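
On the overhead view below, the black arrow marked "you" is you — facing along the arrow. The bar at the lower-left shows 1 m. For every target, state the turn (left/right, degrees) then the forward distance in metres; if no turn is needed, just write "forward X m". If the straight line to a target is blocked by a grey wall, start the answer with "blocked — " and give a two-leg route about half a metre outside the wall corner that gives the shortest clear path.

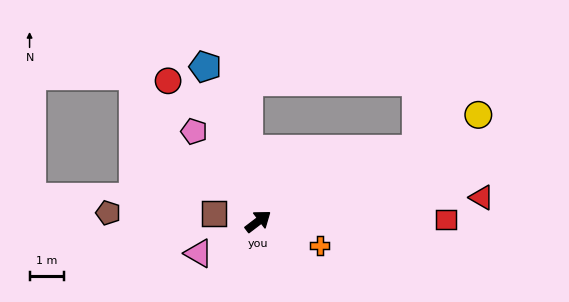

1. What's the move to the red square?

turn right 37°, forward 5.5 m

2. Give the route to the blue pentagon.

turn left 72°, forward 4.8 m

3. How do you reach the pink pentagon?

turn left 88°, forward 3.2 m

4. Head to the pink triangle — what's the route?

turn left 171°, forward 2.0 m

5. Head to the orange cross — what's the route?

turn right 58°, forward 1.9 m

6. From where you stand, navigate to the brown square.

turn left 132°, forward 1.3 m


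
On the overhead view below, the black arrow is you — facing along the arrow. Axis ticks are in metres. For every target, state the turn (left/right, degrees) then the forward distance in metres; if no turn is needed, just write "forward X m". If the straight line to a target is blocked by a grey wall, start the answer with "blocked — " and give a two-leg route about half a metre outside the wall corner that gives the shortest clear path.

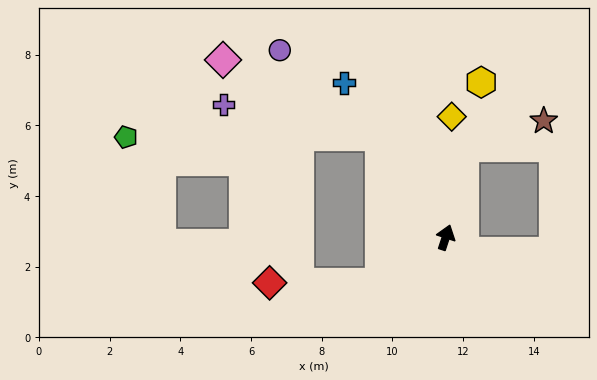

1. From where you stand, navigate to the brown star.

blocked — turn left 7°, forward 2.6 m, then turn right 61°, forward 2.4 m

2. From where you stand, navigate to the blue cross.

turn left 52°, forward 5.2 m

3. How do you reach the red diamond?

blocked — turn left 143°, forward 2.3 m, then turn right 35°, forward 3.1 m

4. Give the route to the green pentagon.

blocked — turn left 51°, forward 3.4 m, then turn left 57°, forward 7.2 m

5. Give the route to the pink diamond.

blocked — turn left 51°, forward 3.4 m, then turn left 31°, forward 4.9 m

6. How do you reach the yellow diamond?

turn left 15°, forward 3.4 m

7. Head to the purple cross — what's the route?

blocked — turn left 51°, forward 3.4 m, then turn left 46°, forward 4.5 m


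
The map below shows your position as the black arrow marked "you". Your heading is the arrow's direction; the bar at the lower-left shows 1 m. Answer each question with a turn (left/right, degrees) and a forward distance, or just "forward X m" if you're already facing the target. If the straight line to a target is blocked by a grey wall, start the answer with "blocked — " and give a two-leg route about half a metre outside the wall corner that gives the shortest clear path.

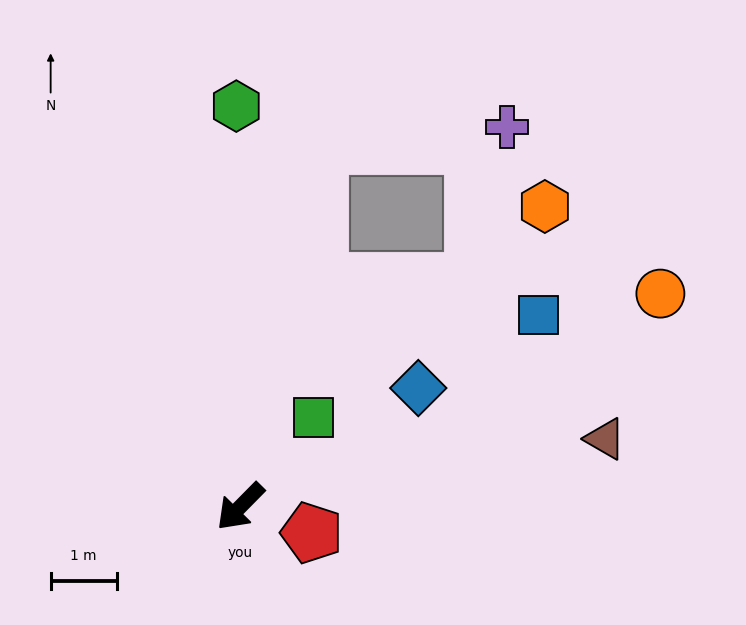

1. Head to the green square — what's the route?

turn right 175°, forward 1.7 m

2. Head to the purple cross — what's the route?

blocked — turn right 148°, forward 5.6 m, then turn right 72°, forward 2.8 m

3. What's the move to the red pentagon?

turn left 114°, forward 1.1 m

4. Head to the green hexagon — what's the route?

turn right 135°, forward 6.1 m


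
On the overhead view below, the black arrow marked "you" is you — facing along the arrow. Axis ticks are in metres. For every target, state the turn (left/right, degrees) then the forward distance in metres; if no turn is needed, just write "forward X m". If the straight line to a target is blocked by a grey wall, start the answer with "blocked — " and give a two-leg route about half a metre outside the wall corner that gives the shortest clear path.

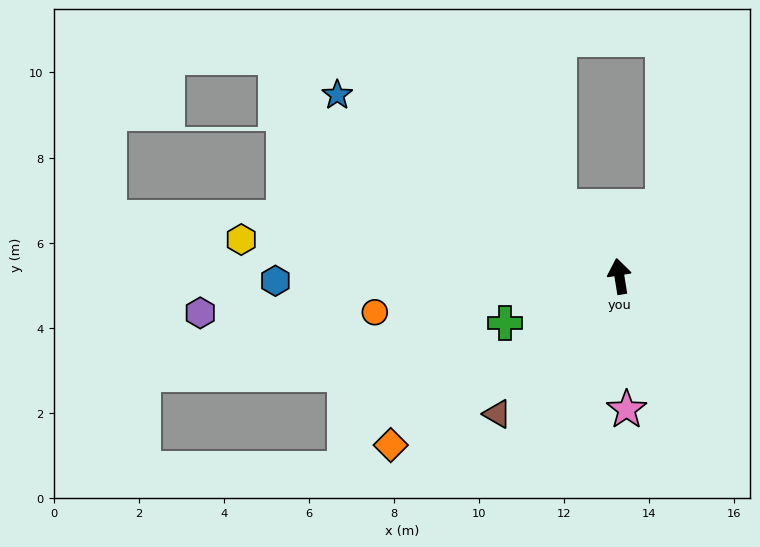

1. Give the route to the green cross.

turn left 103°, forward 2.9 m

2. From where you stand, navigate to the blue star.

turn left 48°, forward 7.9 m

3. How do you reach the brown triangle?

turn left 129°, forward 4.3 m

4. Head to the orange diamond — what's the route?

turn left 117°, forward 6.7 m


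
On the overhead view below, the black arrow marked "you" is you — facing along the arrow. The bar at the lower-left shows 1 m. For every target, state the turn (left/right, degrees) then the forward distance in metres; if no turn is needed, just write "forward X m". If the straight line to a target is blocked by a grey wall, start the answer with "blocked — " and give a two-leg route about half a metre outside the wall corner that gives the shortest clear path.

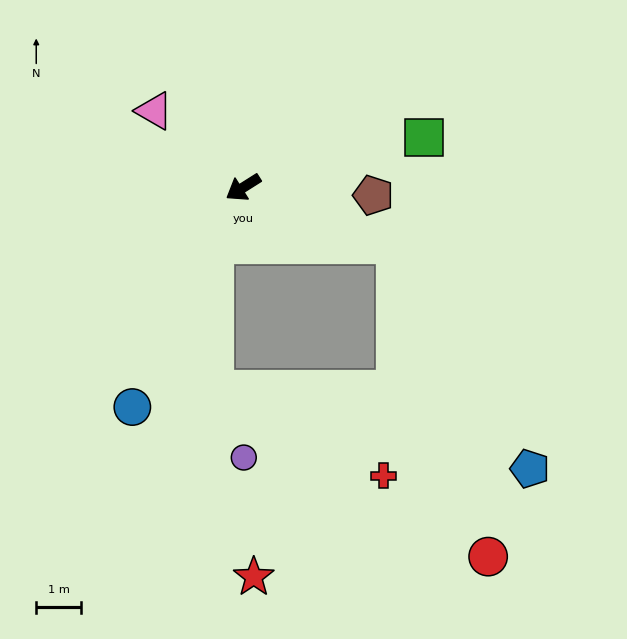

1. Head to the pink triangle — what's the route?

turn right 73°, forward 2.6 m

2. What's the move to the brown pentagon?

turn left 144°, forward 2.9 m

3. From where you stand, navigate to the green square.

turn left 163°, forward 4.2 m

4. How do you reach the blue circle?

turn left 31°, forward 5.4 m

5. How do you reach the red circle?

blocked — turn left 127°, forward 3.6 m, then turn right 53°, forward 7.2 m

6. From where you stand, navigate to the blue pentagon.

blocked — turn left 127°, forward 3.6 m, then turn right 38°, forward 5.8 m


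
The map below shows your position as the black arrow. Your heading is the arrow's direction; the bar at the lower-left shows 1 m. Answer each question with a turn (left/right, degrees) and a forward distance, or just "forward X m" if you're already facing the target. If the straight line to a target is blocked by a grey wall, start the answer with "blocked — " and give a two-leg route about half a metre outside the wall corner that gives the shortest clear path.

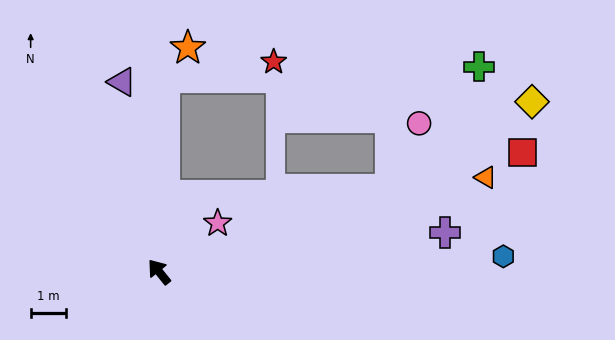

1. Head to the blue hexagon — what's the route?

turn right 126°, forward 9.7 m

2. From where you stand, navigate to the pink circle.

blocked — turn right 109°, forward 6.9 m, then turn left 46°, forward 2.0 m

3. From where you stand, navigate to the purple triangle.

turn right 28°, forward 5.4 m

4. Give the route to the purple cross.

turn right 121°, forward 8.1 m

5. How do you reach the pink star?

turn right 89°, forward 2.1 m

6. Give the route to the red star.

blocked — turn right 41°, forward 5.5 m, then turn right 80°, forward 3.1 m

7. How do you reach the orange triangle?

turn right 113°, forward 9.6 m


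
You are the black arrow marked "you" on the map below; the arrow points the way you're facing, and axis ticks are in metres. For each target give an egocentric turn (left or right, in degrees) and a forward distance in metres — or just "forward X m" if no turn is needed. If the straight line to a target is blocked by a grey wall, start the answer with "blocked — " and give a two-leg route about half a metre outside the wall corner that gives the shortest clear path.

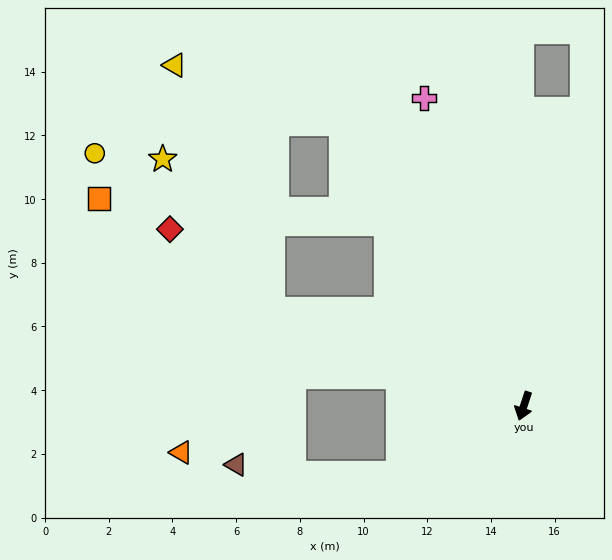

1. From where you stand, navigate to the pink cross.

turn right 144°, forward 10.2 m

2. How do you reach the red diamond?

blocked — turn right 93°, forward 8.5 m, then turn right 17°, forward 4.1 m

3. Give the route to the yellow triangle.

blocked — turn right 129°, forward 10.6 m, then turn left 38°, forward 5.6 m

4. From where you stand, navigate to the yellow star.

blocked — turn right 93°, forward 8.5 m, then turn right 33°, forward 5.8 m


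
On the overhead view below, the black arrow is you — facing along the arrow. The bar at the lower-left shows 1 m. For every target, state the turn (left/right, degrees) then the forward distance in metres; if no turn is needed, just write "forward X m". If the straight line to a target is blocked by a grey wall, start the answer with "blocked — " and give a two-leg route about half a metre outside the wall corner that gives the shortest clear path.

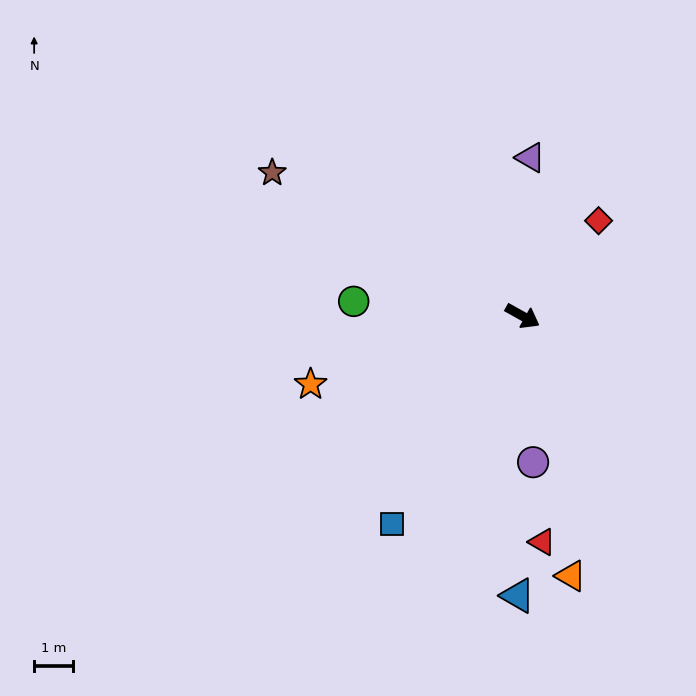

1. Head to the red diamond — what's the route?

turn left 81°, forward 3.1 m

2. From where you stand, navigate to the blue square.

turn right 93°, forward 6.2 m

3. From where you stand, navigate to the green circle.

turn right 156°, forward 4.3 m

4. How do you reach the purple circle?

turn right 57°, forward 3.7 m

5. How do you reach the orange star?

turn right 133°, forward 5.7 m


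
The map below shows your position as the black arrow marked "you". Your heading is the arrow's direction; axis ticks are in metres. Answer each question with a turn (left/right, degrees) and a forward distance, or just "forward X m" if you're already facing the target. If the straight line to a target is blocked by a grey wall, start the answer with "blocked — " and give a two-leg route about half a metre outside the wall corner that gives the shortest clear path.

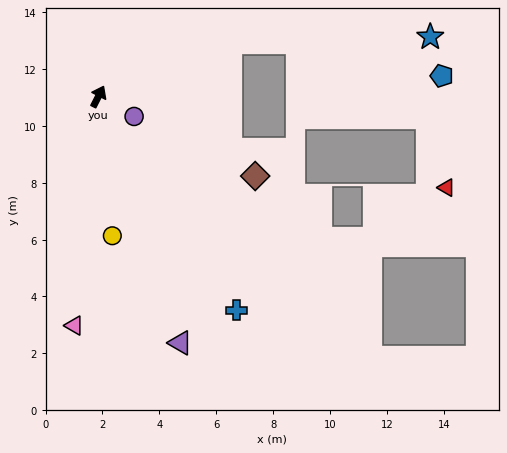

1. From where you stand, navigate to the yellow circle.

turn right 147°, forward 4.9 m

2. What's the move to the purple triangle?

turn right 135°, forward 9.1 m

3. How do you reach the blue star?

blocked — turn right 41°, forward 5.0 m, then turn right 21°, forward 7.1 m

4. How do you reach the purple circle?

turn right 92°, forward 1.4 m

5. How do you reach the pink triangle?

turn right 159°, forward 8.1 m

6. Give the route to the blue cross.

turn right 120°, forward 8.9 m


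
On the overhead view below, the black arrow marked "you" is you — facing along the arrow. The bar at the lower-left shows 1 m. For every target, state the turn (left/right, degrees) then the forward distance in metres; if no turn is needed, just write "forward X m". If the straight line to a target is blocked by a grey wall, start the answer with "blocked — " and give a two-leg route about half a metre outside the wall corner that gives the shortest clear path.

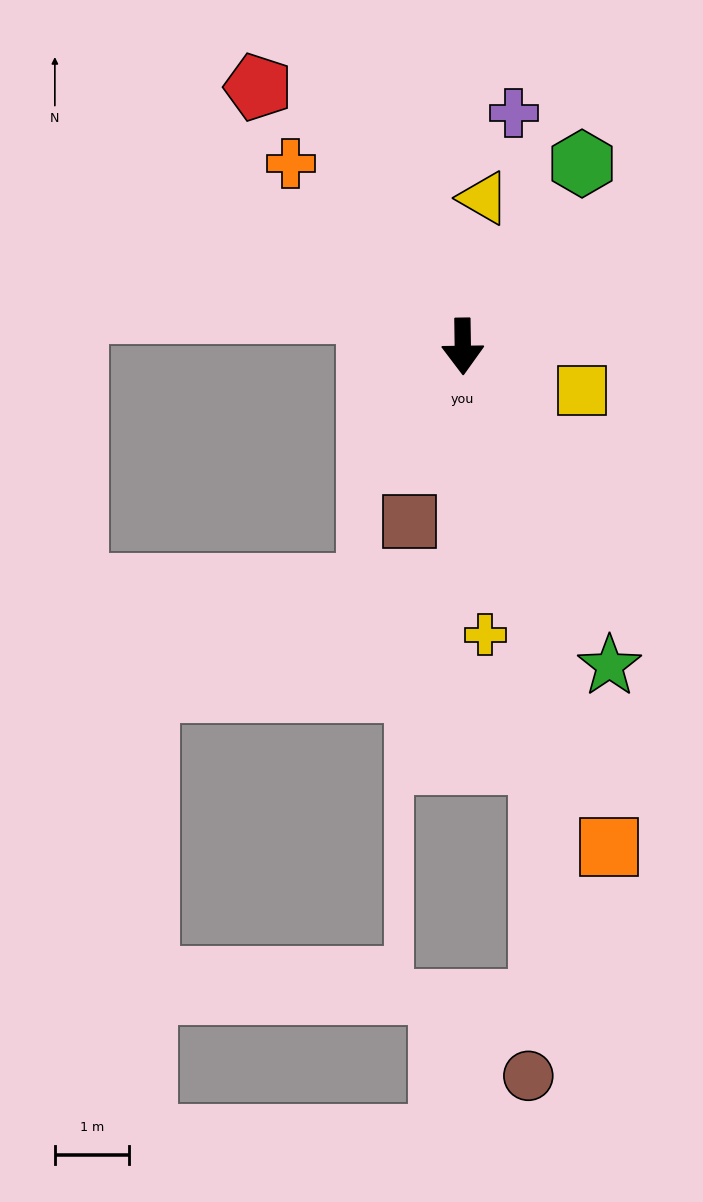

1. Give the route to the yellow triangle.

turn left 171°, forward 2.0 m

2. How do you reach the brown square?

turn right 18°, forward 2.5 m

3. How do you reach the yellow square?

turn left 69°, forward 1.7 m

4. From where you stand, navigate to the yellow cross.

turn left 4°, forward 3.9 m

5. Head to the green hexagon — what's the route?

turn left 146°, forward 2.9 m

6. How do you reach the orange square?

turn left 15°, forward 7.0 m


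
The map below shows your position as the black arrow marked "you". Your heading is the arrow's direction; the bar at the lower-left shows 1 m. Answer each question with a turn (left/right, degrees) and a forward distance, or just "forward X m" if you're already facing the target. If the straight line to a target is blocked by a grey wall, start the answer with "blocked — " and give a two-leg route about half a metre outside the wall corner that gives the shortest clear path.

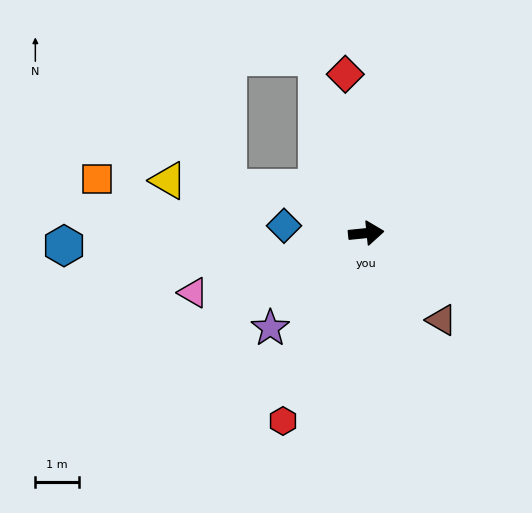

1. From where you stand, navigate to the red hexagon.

turn right 120°, forward 4.7 m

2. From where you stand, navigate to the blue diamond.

turn left 169°, forward 1.9 m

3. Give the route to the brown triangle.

turn right 55°, forward 2.6 m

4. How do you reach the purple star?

turn right 141°, forward 3.1 m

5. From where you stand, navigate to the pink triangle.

turn right 167°, forward 4.2 m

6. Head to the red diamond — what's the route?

turn left 92°, forward 3.7 m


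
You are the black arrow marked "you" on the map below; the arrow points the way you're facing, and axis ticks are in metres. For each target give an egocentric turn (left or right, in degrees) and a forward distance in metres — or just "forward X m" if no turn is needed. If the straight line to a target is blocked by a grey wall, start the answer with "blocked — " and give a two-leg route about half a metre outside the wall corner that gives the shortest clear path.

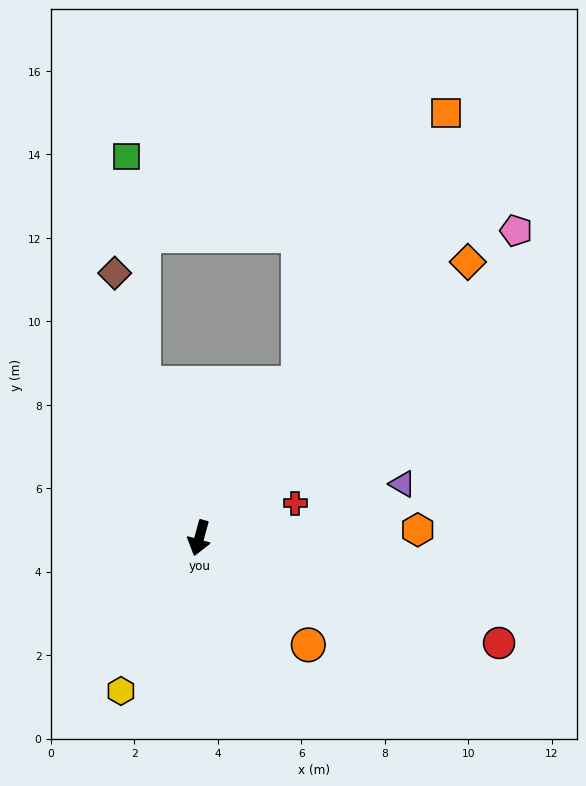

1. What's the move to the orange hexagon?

turn left 108°, forward 5.2 m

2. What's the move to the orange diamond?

turn left 151°, forward 9.2 m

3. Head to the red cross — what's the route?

turn left 125°, forward 2.4 m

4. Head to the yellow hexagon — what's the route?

turn right 12°, forward 4.1 m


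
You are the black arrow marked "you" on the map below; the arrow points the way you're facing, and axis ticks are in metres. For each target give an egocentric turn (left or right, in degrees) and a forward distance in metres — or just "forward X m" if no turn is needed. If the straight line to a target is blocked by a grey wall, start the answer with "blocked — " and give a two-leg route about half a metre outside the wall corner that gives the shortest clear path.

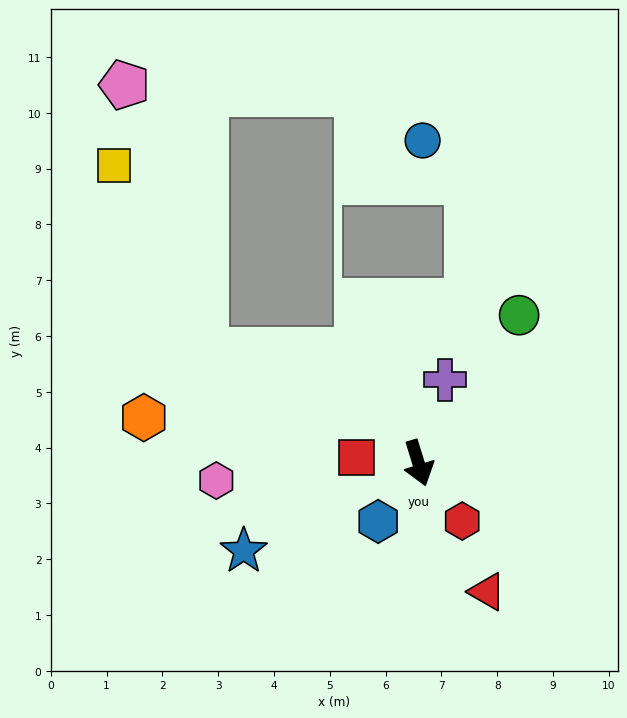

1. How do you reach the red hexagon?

turn left 20°, forward 1.3 m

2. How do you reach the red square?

turn right 112°, forward 1.1 m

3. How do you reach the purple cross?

turn left 145°, forward 1.6 m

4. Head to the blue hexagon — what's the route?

turn right 52°, forward 1.3 m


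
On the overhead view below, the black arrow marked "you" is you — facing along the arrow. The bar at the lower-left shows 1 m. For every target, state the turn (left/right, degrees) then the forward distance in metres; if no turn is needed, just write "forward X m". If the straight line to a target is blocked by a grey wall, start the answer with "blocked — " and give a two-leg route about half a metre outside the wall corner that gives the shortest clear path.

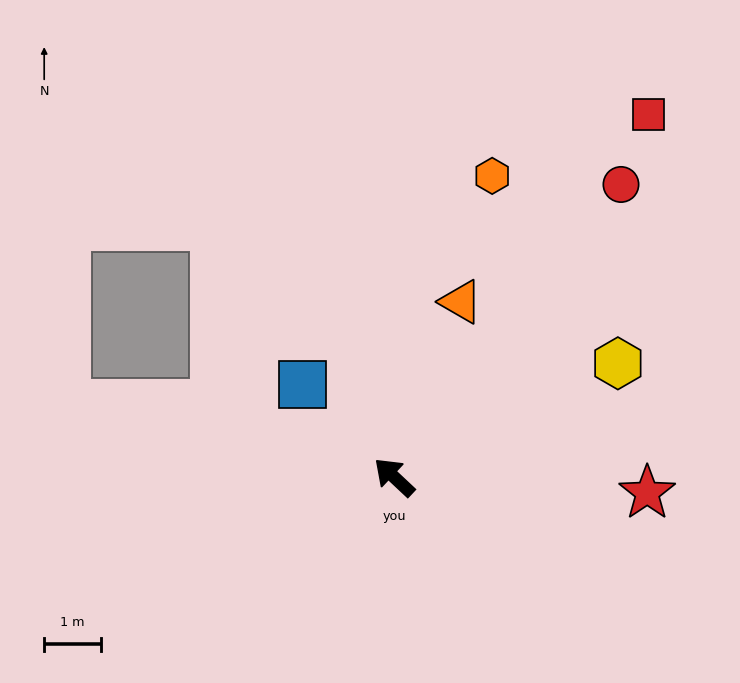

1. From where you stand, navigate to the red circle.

turn right 85°, forward 6.5 m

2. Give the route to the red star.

turn right 140°, forward 4.5 m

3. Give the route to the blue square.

turn right 2°, forward 2.3 m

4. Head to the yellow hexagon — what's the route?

turn right 110°, forward 4.4 m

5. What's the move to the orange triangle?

turn right 68°, forward 3.3 m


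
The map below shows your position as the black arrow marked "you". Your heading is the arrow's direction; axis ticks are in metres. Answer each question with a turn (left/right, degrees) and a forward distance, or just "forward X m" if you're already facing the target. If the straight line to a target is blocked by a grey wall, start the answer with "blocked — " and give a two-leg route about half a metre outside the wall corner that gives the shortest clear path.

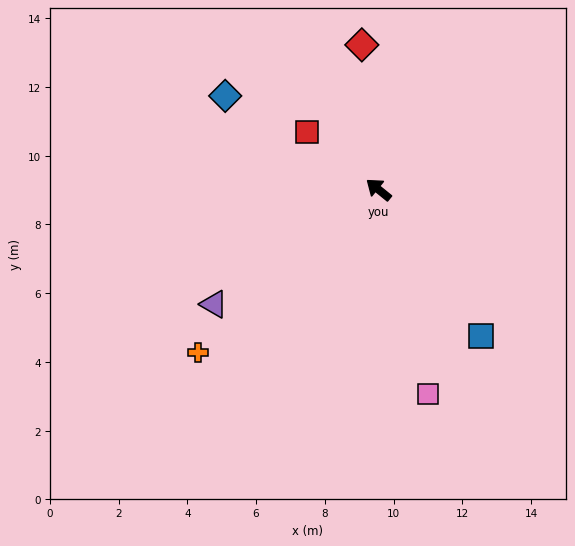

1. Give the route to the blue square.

turn left 164°, forward 5.2 m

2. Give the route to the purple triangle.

turn left 74°, forward 5.8 m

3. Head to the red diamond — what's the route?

turn right 44°, forward 4.2 m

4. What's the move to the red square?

forward 2.7 m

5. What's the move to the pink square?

turn left 143°, forward 6.1 m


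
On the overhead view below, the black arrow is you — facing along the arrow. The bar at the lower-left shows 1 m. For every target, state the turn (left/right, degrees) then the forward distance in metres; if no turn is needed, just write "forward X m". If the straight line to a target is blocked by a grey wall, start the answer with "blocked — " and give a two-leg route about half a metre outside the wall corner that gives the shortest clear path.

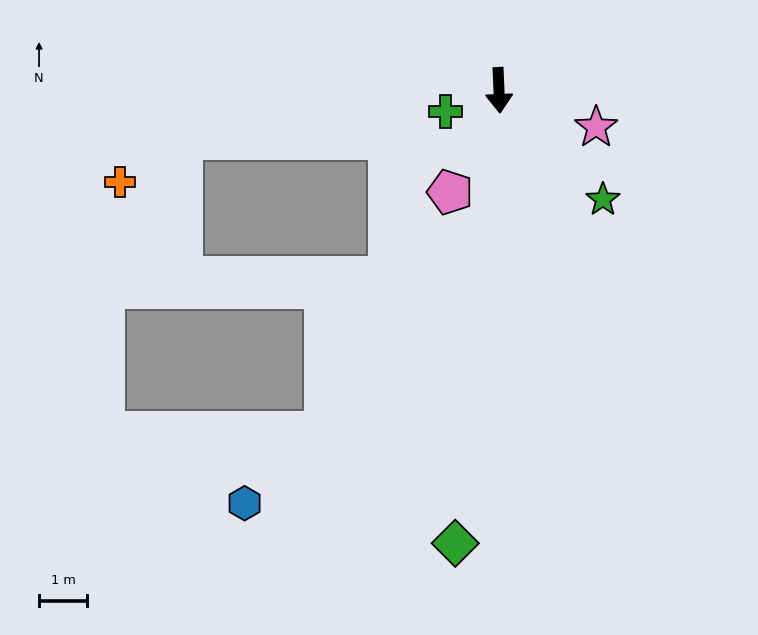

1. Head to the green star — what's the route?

turn left 41°, forward 3.1 m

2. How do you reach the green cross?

turn right 71°, forward 1.2 m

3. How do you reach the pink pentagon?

turn right 28°, forward 2.4 m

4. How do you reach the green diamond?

turn right 8°, forward 9.5 m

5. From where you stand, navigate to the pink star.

turn left 67°, forward 2.2 m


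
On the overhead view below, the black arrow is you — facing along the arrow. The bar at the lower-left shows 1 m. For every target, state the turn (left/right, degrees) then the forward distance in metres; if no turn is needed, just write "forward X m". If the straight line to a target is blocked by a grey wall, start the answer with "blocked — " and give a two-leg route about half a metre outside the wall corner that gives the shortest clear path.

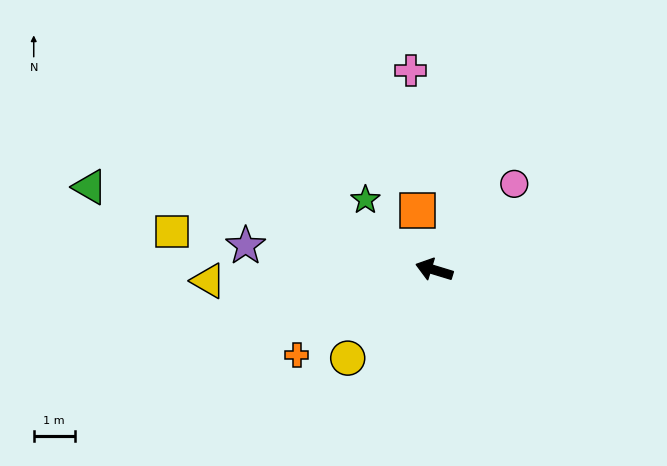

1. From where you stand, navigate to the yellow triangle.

turn left 20°, forward 5.5 m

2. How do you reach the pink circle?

turn right 116°, forward 2.9 m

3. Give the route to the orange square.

turn right 57°, forward 1.5 m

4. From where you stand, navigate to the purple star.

turn left 10°, forward 4.6 m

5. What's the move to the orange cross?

turn left 49°, forward 3.9 m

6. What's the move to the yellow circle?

turn left 63°, forward 3.0 m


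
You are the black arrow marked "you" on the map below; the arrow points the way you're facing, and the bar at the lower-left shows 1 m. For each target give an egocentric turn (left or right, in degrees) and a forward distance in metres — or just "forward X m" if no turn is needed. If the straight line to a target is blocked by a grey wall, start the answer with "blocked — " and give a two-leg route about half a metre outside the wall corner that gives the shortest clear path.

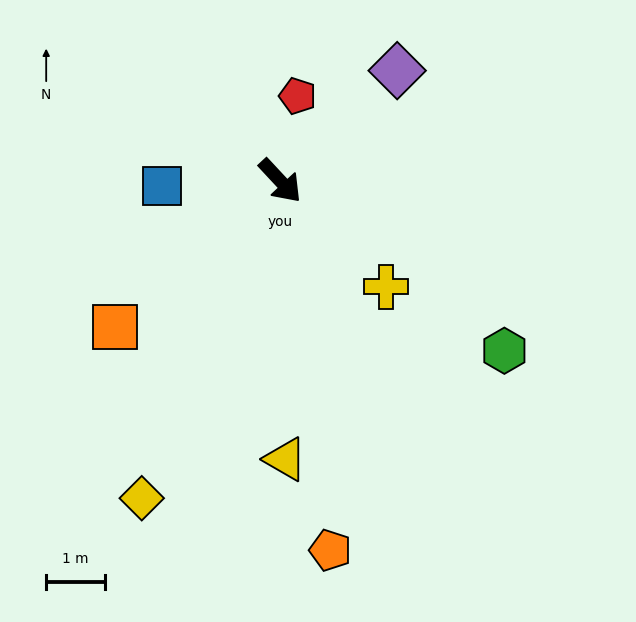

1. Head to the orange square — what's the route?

turn right 91°, forward 3.8 m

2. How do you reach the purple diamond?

turn left 90°, forward 2.7 m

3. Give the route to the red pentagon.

turn left 125°, forward 1.5 m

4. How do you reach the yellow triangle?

turn right 42°, forward 4.7 m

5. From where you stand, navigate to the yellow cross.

turn left 2°, forward 2.6 m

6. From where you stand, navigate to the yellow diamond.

turn right 67°, forward 5.9 m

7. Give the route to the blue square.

turn right 130°, forward 2.0 m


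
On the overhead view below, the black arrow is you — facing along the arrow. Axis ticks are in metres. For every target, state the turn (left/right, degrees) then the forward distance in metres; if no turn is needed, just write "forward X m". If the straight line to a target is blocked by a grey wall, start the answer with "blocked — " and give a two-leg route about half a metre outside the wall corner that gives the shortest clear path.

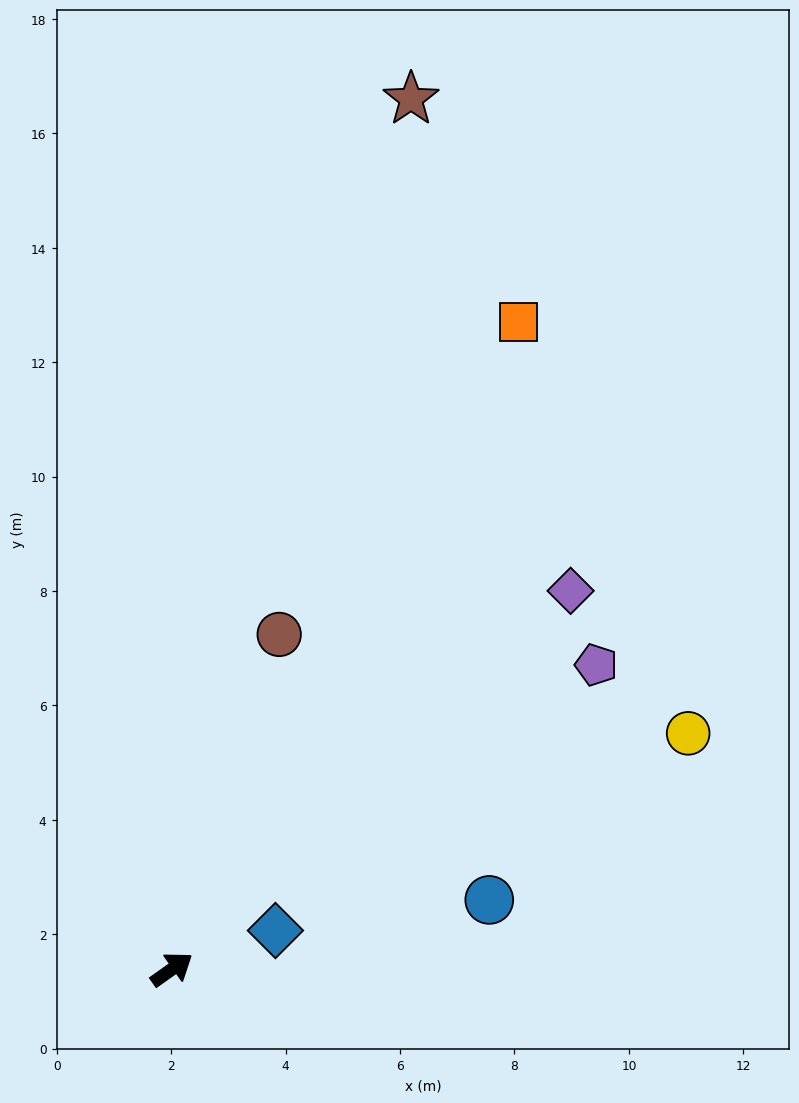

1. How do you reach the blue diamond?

turn right 15°, forward 1.9 m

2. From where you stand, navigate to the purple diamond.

turn left 8°, forward 9.6 m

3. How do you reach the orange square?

turn left 27°, forward 12.8 m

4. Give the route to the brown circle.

turn left 37°, forward 6.1 m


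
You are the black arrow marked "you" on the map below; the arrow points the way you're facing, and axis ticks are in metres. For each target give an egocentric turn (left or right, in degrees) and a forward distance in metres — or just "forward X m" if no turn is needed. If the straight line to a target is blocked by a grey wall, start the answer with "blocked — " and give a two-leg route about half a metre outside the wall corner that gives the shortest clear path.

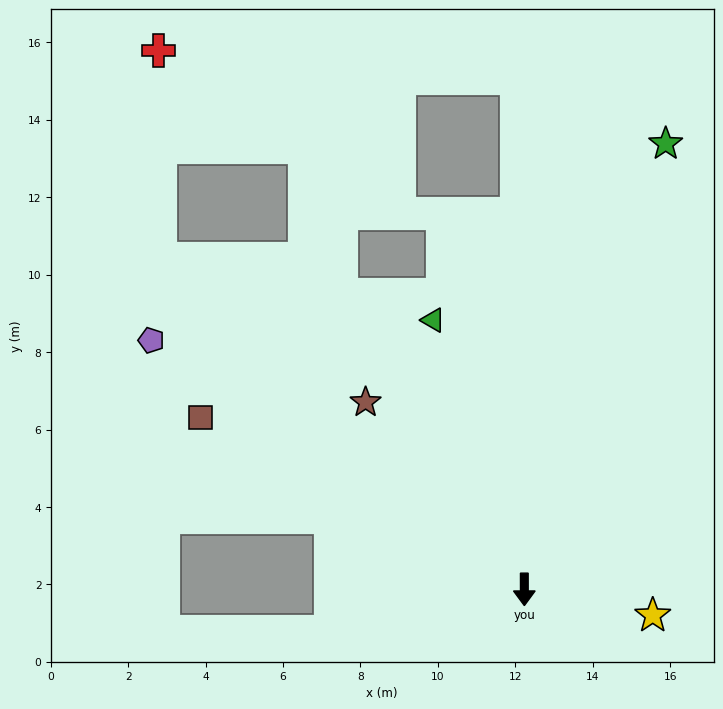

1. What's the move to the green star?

turn left 162°, forward 12.1 m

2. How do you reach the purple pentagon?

turn right 124°, forward 11.6 m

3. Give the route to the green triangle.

turn right 161°, forward 7.3 m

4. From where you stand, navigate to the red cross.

blocked — turn right 132°, forward 12.7 m, then turn right 47°, forward 5.4 m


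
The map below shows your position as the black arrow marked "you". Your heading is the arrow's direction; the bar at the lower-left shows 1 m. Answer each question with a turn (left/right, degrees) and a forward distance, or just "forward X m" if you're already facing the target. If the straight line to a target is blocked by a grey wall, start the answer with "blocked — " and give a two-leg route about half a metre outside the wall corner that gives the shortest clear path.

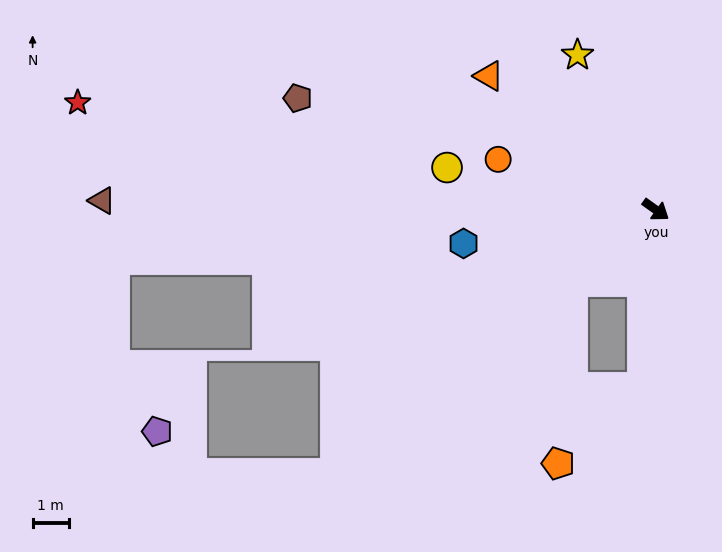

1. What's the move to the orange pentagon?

blocked — turn right 59°, forward 4.9 m, then turn right 43°, forward 3.2 m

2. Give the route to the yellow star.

turn left 152°, forward 4.8 m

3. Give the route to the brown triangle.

turn right 145°, forward 15.4 m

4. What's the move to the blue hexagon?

turn right 135°, forward 5.4 m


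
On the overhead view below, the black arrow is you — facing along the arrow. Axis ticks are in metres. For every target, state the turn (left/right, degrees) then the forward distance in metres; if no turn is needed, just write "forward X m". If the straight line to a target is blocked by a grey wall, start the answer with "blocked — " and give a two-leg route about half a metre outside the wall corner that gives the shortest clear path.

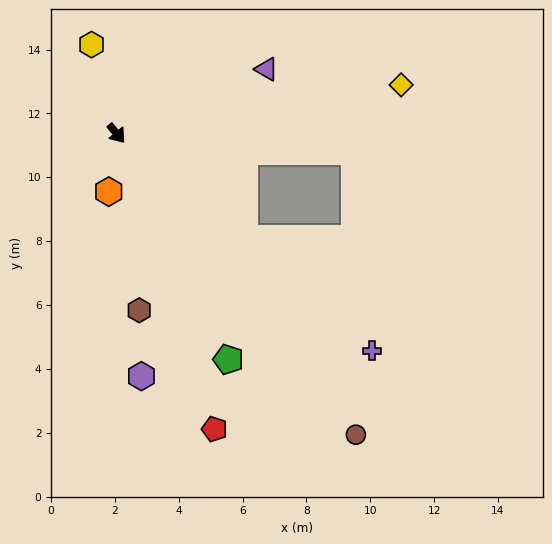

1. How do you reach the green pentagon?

turn right 13°, forward 7.9 m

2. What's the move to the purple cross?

turn left 10°, forward 10.5 m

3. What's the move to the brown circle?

forward 12.0 m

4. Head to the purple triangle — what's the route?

turn left 74°, forward 5.1 m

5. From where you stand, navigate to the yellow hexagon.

turn left 156°, forward 2.9 m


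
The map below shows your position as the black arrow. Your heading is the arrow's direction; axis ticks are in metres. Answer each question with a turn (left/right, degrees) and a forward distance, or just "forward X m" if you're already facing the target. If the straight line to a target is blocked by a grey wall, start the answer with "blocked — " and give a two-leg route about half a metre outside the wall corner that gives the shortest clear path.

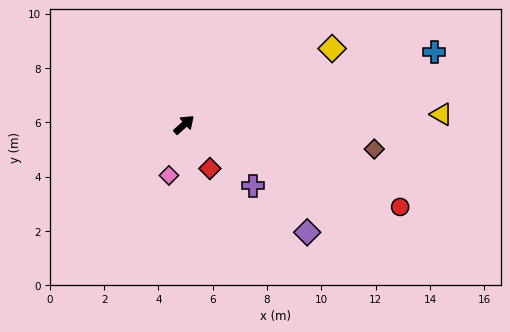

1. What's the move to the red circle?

turn right 63°, forward 8.5 m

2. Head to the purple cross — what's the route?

turn right 83°, forward 3.4 m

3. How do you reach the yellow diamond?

turn right 15°, forward 6.1 m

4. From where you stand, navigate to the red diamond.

turn right 101°, forward 1.9 m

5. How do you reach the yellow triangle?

turn right 39°, forward 9.5 m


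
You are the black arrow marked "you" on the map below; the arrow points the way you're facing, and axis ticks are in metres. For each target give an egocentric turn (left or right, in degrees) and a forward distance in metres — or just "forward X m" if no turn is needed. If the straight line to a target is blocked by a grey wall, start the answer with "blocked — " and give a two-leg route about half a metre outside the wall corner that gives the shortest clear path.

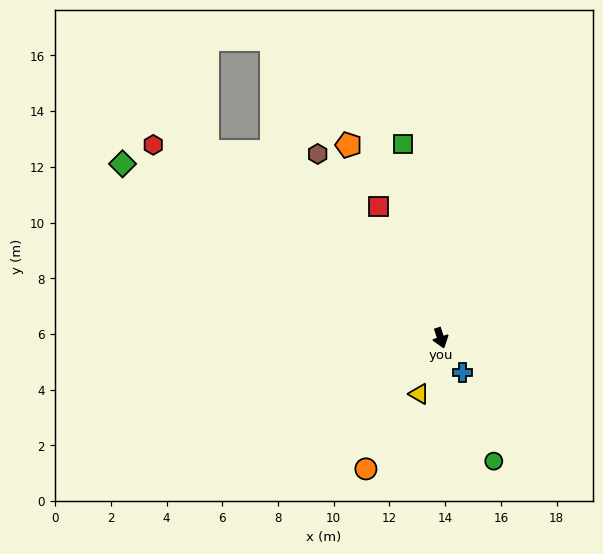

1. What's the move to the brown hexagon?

turn right 164°, forward 7.9 m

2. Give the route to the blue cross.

turn left 15°, forward 1.5 m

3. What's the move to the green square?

turn left 173°, forward 7.1 m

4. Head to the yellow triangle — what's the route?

turn right 39°, forward 2.2 m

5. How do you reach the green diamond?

turn right 137°, forward 13.0 m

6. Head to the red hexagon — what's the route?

turn right 142°, forward 12.4 m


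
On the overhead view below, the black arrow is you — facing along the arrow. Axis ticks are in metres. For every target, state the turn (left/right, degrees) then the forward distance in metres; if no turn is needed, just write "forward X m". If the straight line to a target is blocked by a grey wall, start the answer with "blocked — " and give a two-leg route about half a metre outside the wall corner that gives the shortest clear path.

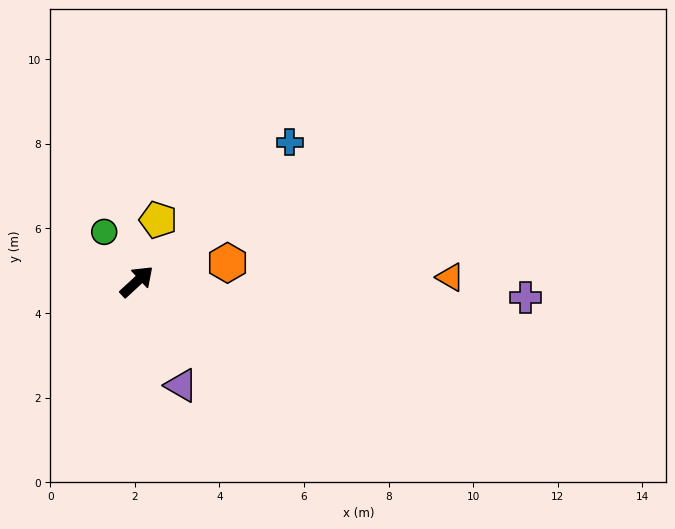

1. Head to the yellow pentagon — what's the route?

turn left 28°, forward 1.5 m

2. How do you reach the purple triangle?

turn right 110°, forward 2.7 m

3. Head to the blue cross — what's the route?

forward 4.9 m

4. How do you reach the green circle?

turn left 81°, forward 1.4 m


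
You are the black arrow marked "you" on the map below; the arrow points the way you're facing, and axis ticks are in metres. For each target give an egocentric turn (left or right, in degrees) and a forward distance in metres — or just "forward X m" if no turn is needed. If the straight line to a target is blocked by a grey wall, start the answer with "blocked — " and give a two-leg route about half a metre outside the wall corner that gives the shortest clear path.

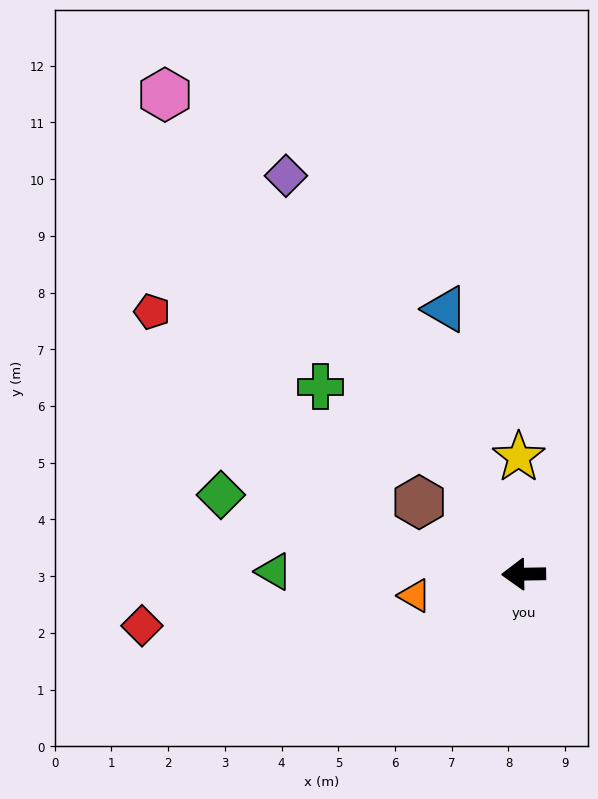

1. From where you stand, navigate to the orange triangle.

turn left 10°, forward 2.0 m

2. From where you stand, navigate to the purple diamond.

turn right 60°, forward 8.2 m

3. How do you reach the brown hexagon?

turn right 36°, forward 2.2 m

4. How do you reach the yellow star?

turn right 89°, forward 2.1 m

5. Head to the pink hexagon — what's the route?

turn right 54°, forward 10.6 m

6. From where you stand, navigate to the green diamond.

turn right 16°, forward 5.5 m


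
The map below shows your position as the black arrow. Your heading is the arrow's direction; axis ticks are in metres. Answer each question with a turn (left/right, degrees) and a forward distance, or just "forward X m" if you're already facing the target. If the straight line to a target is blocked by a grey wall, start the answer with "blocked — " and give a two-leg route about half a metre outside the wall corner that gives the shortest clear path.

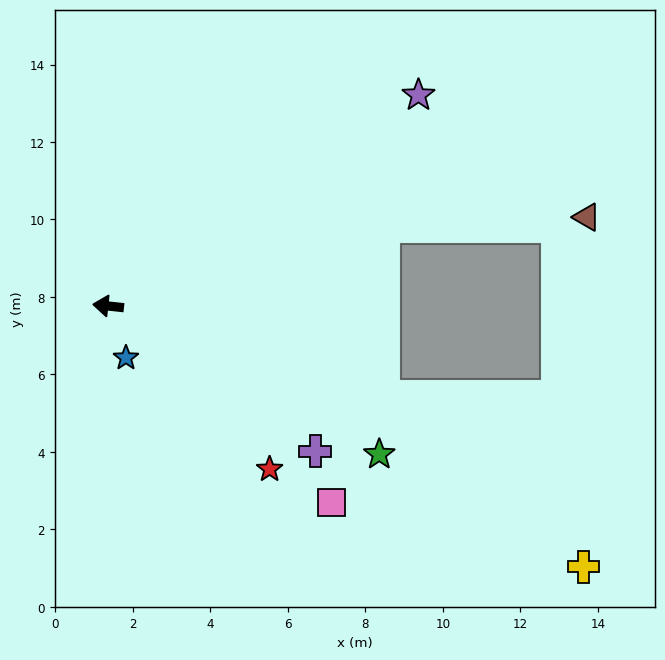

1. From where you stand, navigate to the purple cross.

turn left 151°, forward 6.5 m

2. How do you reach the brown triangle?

blocked — turn right 158°, forward 7.4 m, then turn right 13°, forward 5.2 m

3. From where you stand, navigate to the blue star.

turn left 115°, forward 1.4 m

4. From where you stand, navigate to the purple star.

turn right 140°, forward 9.7 m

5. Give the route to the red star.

turn left 141°, forward 5.9 m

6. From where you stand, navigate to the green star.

turn left 157°, forward 8.0 m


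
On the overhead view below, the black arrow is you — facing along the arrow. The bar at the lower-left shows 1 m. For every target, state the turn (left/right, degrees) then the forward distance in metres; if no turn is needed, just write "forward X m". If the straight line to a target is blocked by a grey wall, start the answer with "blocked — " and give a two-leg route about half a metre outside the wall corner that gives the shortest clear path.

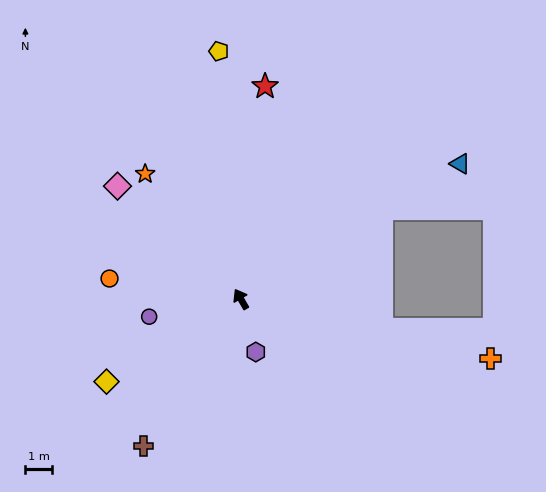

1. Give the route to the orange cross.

turn right 134°, forward 9.5 m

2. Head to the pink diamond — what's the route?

turn left 17°, forward 6.2 m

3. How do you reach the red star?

turn right 37°, forward 7.9 m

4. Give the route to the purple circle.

turn left 71°, forward 3.5 m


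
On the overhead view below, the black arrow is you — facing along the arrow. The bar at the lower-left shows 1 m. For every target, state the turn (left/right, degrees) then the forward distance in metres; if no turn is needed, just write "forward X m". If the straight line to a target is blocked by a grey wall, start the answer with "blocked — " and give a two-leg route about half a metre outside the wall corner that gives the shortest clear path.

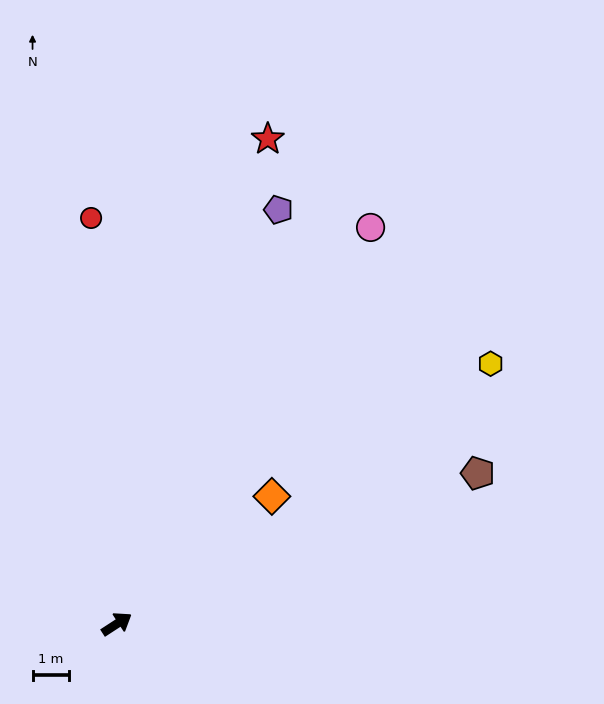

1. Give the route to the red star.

turn left 40°, forward 13.8 m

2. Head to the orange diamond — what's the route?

turn left 6°, forward 5.5 m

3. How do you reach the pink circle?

turn left 24°, forward 12.8 m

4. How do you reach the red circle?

turn left 61°, forward 11.1 m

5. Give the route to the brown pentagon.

turn right 10°, forward 10.6 m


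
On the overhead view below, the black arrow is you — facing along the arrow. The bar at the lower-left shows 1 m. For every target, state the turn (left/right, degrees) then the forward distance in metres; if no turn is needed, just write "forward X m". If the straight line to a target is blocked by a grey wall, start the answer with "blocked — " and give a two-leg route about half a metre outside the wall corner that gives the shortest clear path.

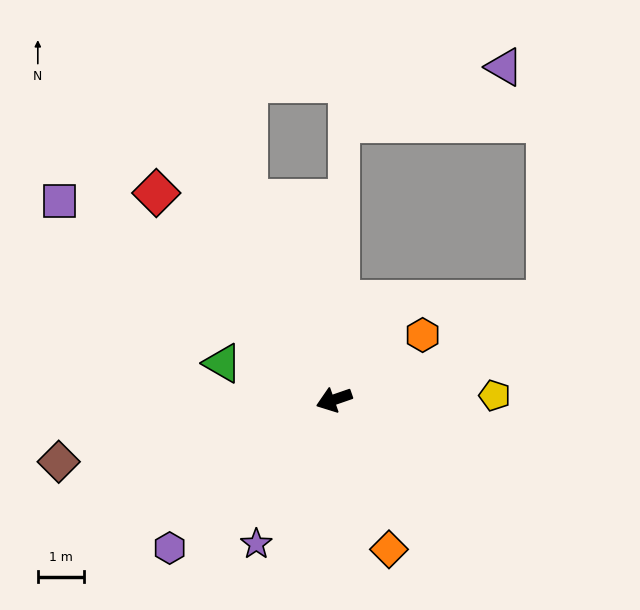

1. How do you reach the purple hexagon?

turn left 23°, forward 4.8 m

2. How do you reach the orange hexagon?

turn right 163°, forward 2.4 m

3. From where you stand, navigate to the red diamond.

turn right 68°, forward 5.9 m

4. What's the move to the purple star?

turn left 43°, forward 3.5 m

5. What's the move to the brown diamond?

turn right 6°, forward 6.1 m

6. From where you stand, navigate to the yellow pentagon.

turn left 162°, forward 3.5 m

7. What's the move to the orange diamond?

turn left 91°, forward 3.4 m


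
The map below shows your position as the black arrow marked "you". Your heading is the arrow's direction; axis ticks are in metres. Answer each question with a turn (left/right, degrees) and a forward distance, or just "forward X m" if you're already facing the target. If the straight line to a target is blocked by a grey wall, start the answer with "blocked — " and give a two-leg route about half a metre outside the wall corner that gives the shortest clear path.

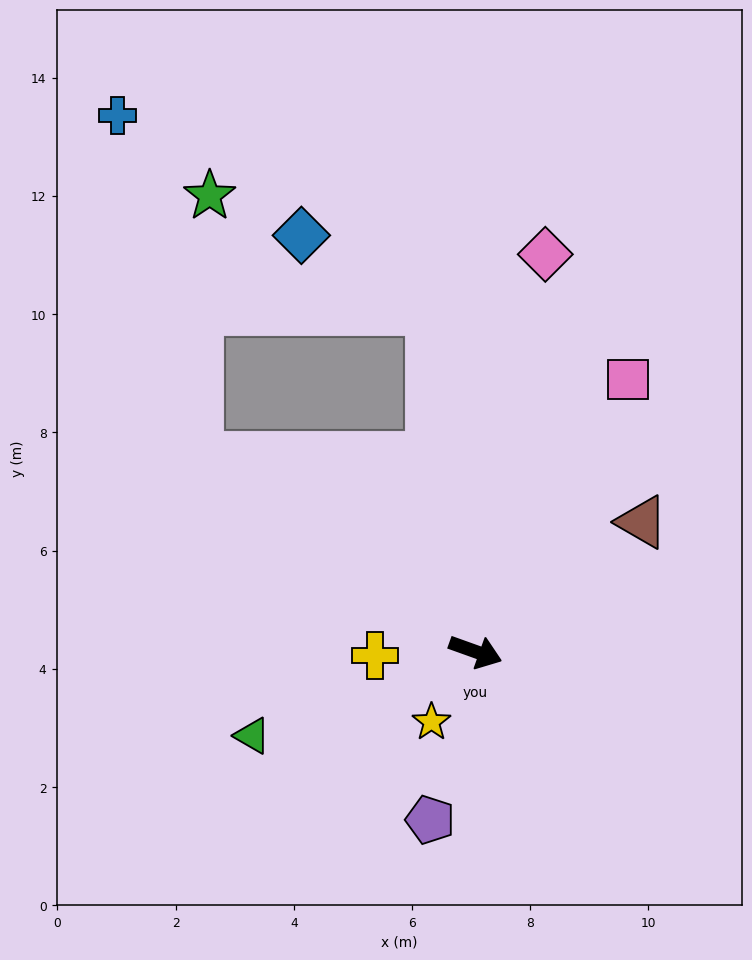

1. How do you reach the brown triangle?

turn left 58°, forward 3.6 m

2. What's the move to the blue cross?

blocked — turn left 165°, forward 5.7 m, then turn right 42°, forward 5.9 m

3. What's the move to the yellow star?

turn right 102°, forward 1.4 m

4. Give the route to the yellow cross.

turn right 158°, forward 1.7 m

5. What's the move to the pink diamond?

turn left 100°, forward 6.8 m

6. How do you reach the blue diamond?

blocked — turn left 117°, forward 5.8 m, then turn left 52°, forward 2.5 m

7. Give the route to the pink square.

turn left 80°, forward 5.3 m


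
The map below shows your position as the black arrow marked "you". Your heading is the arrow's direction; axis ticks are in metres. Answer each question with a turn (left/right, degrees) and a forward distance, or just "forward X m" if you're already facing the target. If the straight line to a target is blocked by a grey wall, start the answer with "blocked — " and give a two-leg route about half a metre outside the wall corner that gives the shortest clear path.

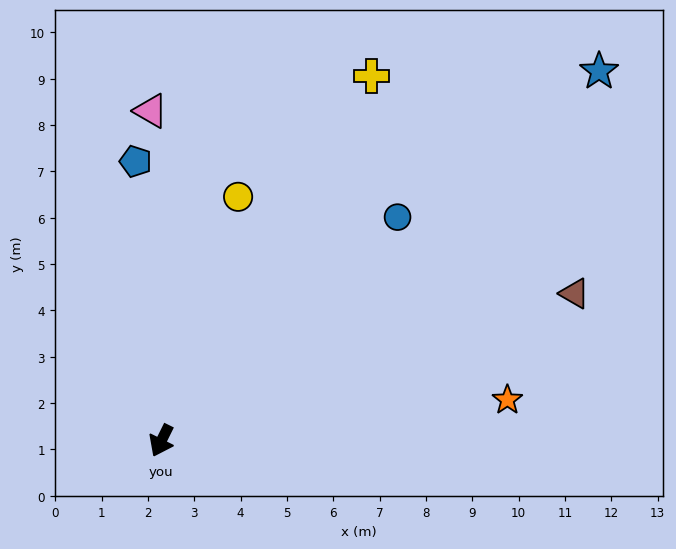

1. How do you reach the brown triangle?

turn left 136°, forward 9.5 m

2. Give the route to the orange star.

turn left 123°, forward 7.5 m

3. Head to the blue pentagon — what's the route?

turn right 148°, forward 6.1 m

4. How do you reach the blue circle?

turn left 160°, forward 7.0 m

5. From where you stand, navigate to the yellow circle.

turn right 171°, forward 5.5 m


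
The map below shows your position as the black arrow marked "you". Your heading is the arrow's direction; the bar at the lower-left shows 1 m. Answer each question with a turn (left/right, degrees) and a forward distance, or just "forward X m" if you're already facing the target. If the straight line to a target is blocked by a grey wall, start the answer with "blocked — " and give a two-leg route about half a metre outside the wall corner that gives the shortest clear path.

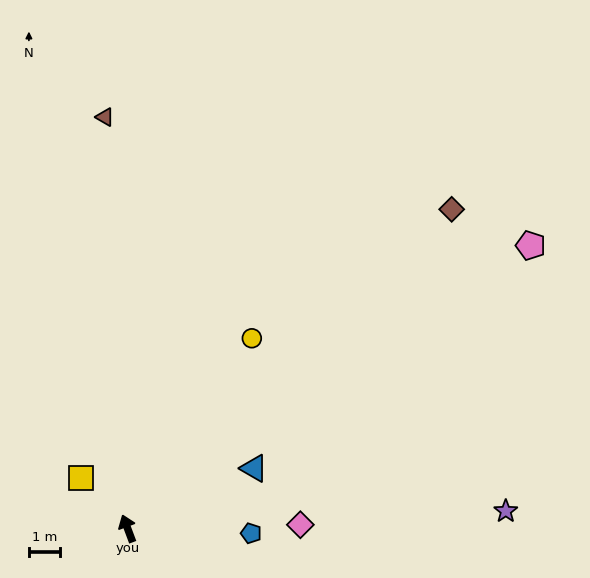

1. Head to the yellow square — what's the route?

turn left 22°, forward 2.2 m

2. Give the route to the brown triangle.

turn right 17°, forward 13.4 m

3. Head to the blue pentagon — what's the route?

turn right 113°, forward 4.0 m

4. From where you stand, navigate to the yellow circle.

turn right 54°, forward 7.4 m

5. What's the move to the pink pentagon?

turn right 75°, forward 16.0 m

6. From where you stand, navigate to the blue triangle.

turn right 85°, forward 4.6 m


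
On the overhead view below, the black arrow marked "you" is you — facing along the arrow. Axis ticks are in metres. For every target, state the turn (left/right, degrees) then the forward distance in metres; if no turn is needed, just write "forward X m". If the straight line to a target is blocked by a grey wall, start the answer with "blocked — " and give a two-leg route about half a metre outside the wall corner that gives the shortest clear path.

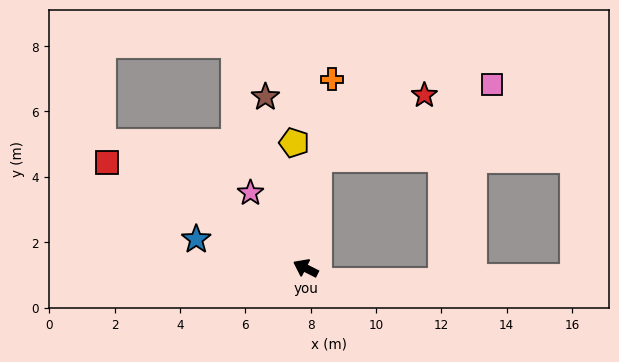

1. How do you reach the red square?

forward 6.9 m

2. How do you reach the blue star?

turn left 12°, forward 3.5 m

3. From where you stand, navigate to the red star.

blocked — turn right 70°, forward 3.4 m, then turn right 52°, forward 3.8 m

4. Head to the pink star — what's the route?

turn right 27°, forward 2.9 m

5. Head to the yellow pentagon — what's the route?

turn right 58°, forward 3.9 m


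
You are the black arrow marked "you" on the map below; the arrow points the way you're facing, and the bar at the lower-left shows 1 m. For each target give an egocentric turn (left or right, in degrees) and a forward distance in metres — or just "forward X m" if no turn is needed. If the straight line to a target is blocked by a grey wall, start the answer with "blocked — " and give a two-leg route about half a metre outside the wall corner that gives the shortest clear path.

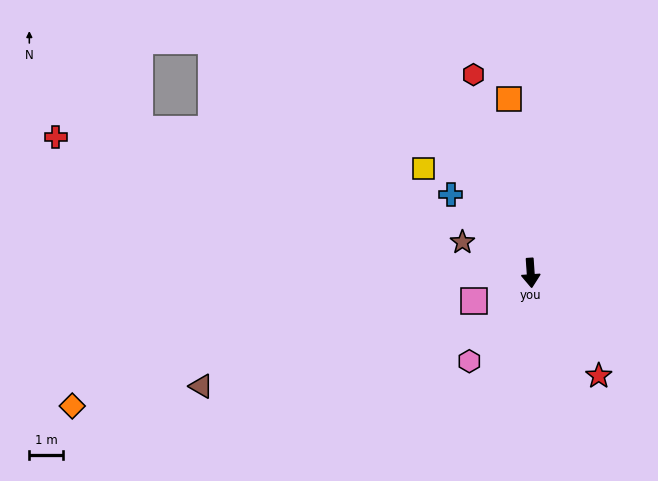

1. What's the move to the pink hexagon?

turn right 39°, forward 3.2 m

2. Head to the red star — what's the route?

turn left 30°, forward 3.7 m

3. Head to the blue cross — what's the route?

turn right 138°, forward 3.4 m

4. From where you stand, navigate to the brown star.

turn right 118°, forward 2.3 m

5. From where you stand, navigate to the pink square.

turn right 68°, forward 1.9 m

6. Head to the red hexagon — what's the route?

turn right 168°, forward 6.2 m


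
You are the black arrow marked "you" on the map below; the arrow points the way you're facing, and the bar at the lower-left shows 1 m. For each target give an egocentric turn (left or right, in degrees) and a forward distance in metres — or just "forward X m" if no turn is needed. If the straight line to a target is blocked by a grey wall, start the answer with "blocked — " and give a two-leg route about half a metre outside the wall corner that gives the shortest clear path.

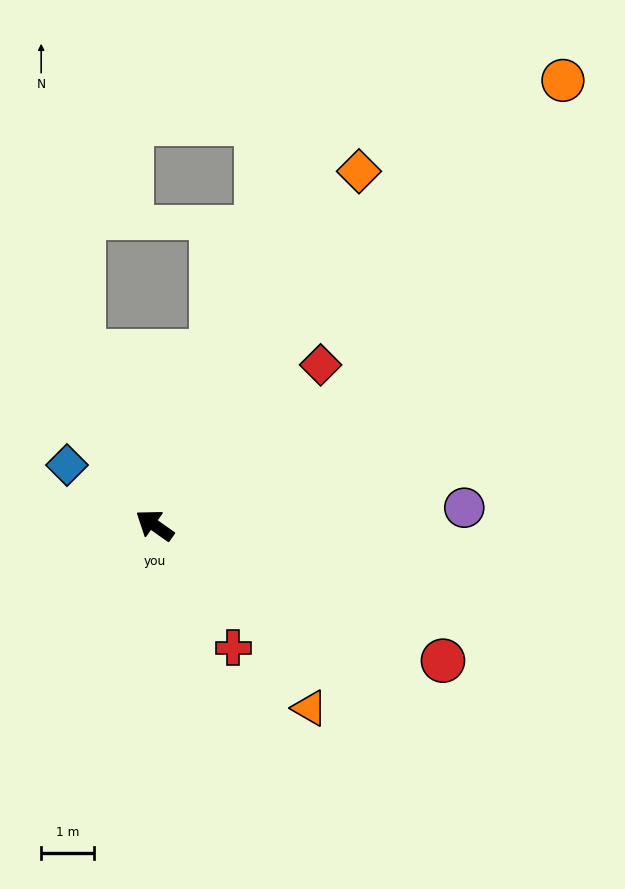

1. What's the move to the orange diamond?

turn right 85°, forward 7.8 m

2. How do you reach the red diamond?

turn right 101°, forward 4.4 m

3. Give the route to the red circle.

turn right 170°, forward 6.1 m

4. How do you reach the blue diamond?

forward 2.0 m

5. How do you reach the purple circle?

turn right 142°, forward 5.9 m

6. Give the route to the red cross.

turn left 158°, forward 2.8 m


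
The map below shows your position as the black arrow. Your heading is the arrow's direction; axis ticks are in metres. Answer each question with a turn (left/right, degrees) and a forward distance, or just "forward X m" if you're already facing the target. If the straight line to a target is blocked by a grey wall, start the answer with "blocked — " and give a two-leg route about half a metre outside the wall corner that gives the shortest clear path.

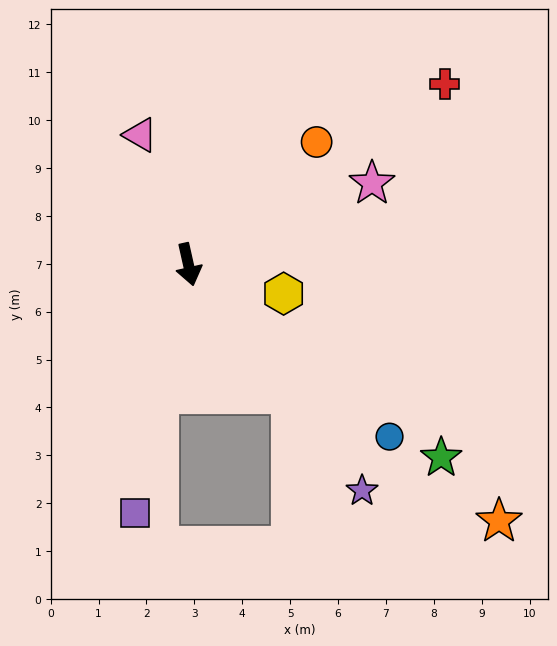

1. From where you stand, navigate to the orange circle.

turn left 121°, forward 3.7 m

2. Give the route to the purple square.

turn right 25°, forward 5.3 m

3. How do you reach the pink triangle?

turn right 172°, forward 2.9 m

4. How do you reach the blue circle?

turn left 37°, forward 5.5 m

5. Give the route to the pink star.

turn left 101°, forward 4.2 m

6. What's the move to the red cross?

turn left 113°, forward 6.5 m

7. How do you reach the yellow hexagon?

turn left 60°, forward 2.1 m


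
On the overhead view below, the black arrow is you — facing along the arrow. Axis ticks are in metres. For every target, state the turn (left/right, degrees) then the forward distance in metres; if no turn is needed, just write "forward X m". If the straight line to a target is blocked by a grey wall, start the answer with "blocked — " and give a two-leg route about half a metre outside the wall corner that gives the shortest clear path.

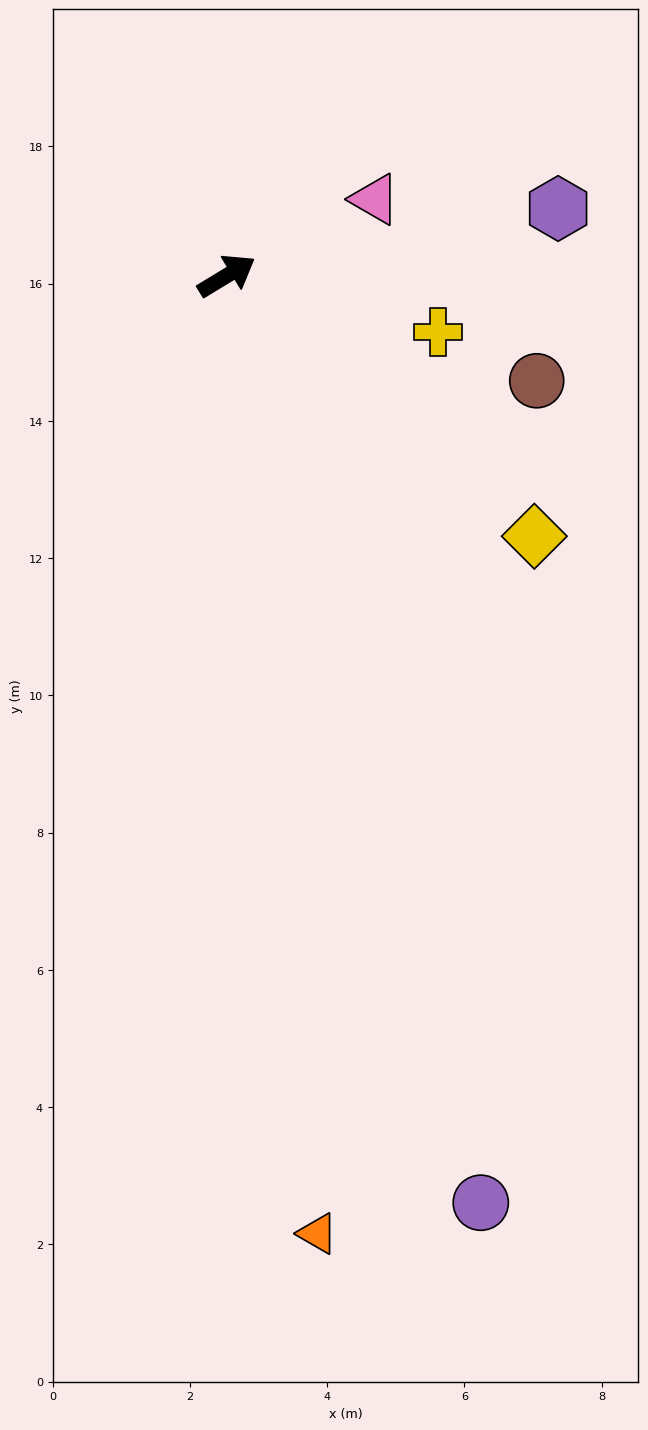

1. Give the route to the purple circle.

turn right 106°, forward 14.0 m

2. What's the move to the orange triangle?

turn right 116°, forward 14.0 m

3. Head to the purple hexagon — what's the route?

turn right 20°, forward 4.9 m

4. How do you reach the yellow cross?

turn right 46°, forward 3.2 m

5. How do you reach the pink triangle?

turn right 4°, forward 2.4 m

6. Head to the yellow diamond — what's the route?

turn right 72°, forward 5.9 m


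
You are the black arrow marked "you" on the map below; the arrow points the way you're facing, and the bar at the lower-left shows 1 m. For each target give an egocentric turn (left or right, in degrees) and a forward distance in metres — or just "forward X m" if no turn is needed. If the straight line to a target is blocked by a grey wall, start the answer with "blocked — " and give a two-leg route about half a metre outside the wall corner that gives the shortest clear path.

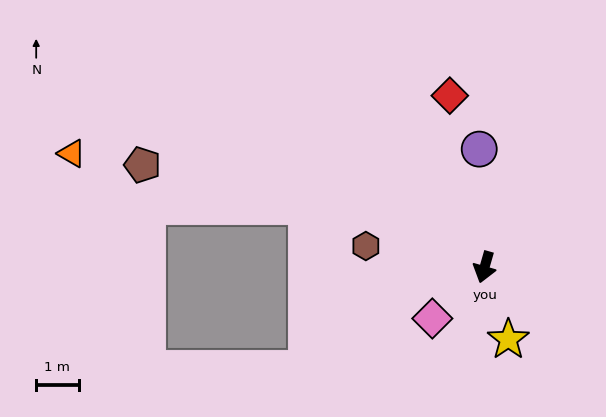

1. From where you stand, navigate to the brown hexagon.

turn right 84°, forward 2.8 m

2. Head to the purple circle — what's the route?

turn right 161°, forward 2.8 m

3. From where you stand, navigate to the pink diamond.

turn right 29°, forward 1.7 m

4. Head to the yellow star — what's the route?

turn left 34°, forward 1.8 m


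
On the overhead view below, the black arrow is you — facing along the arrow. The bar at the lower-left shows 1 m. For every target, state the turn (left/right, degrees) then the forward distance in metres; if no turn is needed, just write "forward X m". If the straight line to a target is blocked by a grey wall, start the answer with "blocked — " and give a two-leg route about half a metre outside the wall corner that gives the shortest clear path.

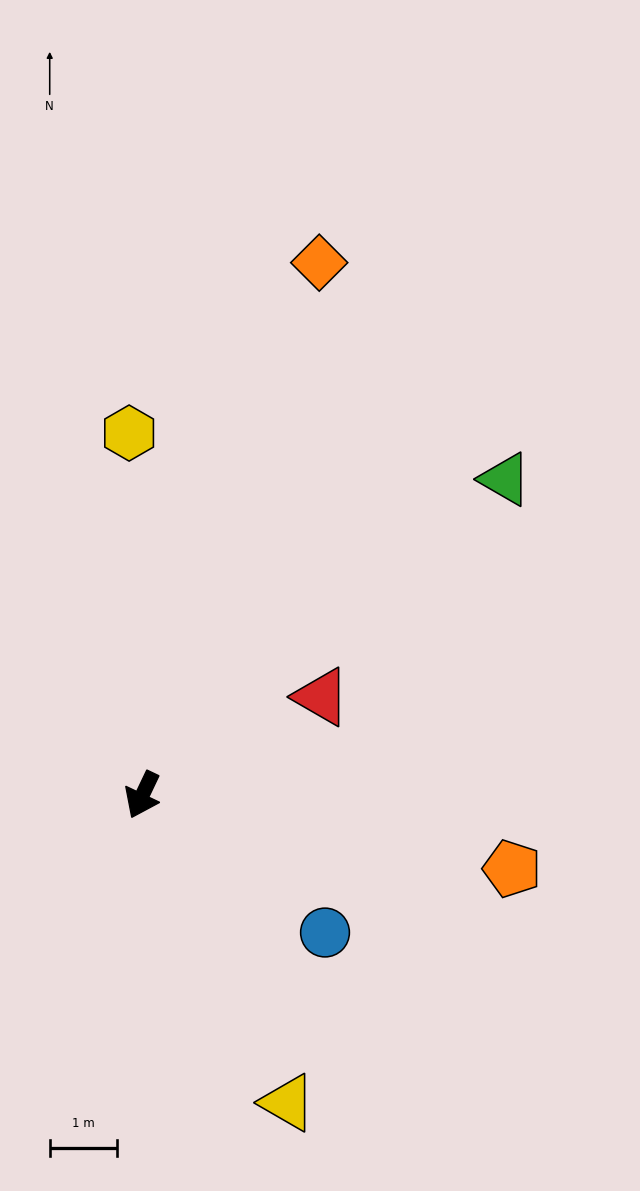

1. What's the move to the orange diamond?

turn right 173°, forward 8.4 m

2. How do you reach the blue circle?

turn left 78°, forward 3.4 m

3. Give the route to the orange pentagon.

turn left 104°, forward 5.6 m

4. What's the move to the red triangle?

turn left 144°, forward 3.0 m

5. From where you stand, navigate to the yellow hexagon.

turn right 152°, forward 5.4 m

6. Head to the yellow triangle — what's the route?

turn left 51°, forward 5.1 m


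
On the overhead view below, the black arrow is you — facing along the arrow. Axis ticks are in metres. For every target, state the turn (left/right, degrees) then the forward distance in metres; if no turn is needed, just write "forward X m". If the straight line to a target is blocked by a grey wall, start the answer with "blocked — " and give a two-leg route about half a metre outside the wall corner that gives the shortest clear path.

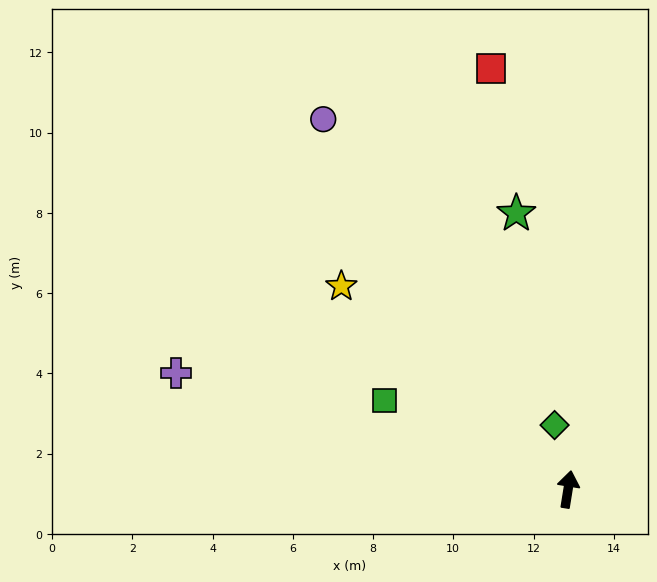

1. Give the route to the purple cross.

turn left 83°, forward 10.2 m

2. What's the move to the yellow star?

turn left 57°, forward 7.6 m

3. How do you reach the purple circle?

turn left 43°, forward 11.1 m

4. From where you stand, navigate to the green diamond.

turn left 21°, forward 1.6 m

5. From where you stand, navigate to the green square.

turn left 73°, forward 5.1 m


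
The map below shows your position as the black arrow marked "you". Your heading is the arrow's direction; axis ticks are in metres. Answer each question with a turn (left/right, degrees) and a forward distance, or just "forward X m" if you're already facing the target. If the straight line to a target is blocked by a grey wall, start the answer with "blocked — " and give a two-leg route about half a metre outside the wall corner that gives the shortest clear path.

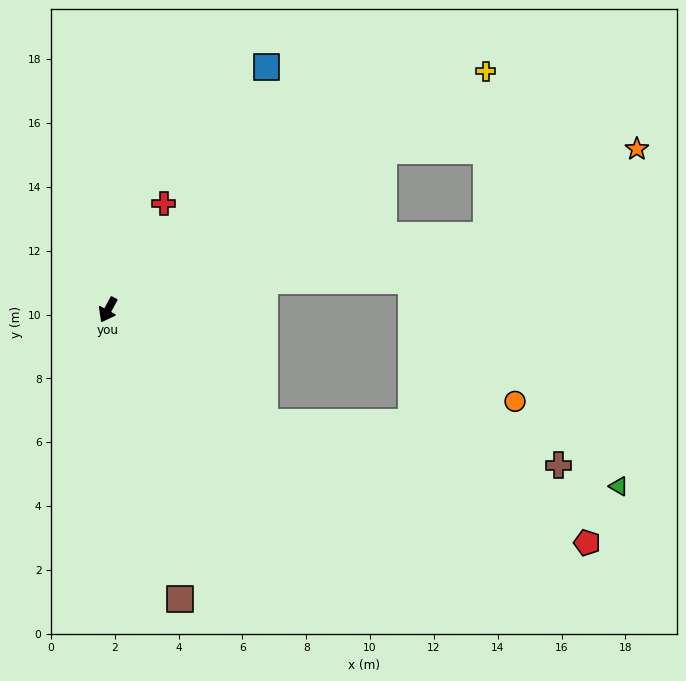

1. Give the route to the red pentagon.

blocked — turn left 83°, forward 6.0 m, then turn left 15°, forward 10.8 m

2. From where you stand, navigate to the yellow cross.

turn left 151°, forward 14.0 m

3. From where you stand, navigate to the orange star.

blocked — turn left 129°, forward 12.1 m, then turn left 19°, forward 5.4 m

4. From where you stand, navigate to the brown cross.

blocked — turn left 83°, forward 6.0 m, then turn left 27°, forward 9.3 m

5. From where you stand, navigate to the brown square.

turn left 42°, forward 9.3 m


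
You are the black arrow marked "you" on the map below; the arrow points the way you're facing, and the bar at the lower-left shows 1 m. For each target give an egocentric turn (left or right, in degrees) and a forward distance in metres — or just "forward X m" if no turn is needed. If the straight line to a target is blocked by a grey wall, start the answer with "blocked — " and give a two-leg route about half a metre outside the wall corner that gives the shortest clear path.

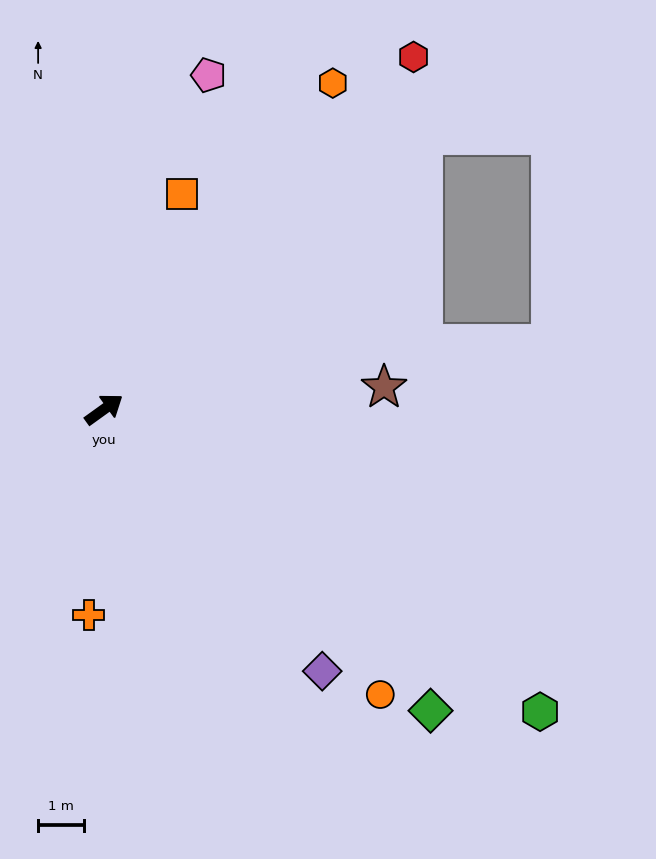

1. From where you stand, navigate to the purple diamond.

turn right 86°, forward 7.5 m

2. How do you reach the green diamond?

turn right 78°, forward 9.7 m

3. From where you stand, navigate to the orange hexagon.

turn left 19°, forward 8.7 m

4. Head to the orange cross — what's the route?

turn right 130°, forward 4.5 m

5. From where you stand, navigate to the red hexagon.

turn left 13°, forward 10.3 m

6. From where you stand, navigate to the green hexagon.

turn right 71°, forward 11.6 m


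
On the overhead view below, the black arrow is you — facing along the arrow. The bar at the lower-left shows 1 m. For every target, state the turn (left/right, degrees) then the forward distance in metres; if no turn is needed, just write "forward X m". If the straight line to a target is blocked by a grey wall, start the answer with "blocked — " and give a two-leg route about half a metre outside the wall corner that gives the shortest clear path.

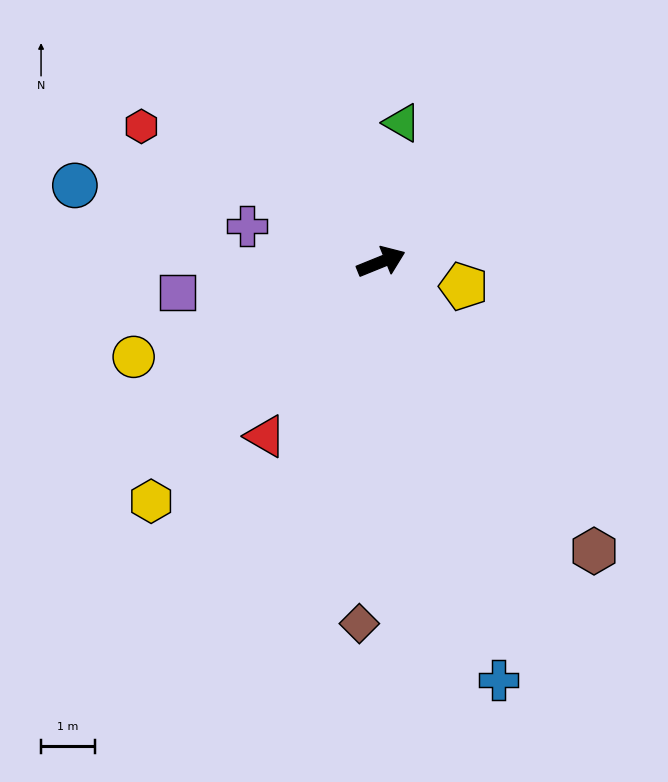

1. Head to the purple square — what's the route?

turn left 167°, forward 3.8 m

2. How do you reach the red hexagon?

turn left 128°, forward 5.1 m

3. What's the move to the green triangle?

turn left 59°, forward 2.6 m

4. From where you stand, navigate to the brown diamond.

turn right 116°, forward 6.8 m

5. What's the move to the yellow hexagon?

turn right 156°, forward 6.2 m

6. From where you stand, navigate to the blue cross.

turn right 96°, forward 8.1 m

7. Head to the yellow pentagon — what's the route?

turn right 39°, forward 1.6 m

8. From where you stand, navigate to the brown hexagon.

turn right 76°, forward 6.7 m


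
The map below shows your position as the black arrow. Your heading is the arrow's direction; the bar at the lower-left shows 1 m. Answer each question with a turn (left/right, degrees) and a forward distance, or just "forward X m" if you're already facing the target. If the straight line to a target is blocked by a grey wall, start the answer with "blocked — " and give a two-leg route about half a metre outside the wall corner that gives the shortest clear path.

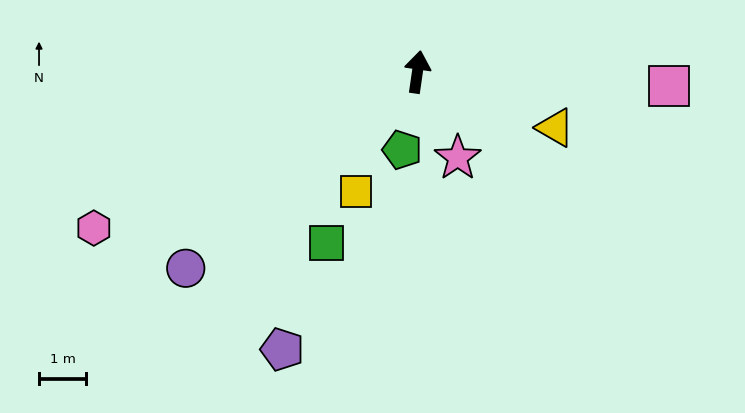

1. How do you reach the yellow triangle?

turn right 104°, forward 3.1 m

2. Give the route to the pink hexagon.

turn left 124°, forward 7.6 m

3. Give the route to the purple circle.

turn left 139°, forward 6.4 m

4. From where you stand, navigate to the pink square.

turn right 85°, forward 5.3 m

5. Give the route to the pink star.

turn right 147°, forward 2.0 m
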